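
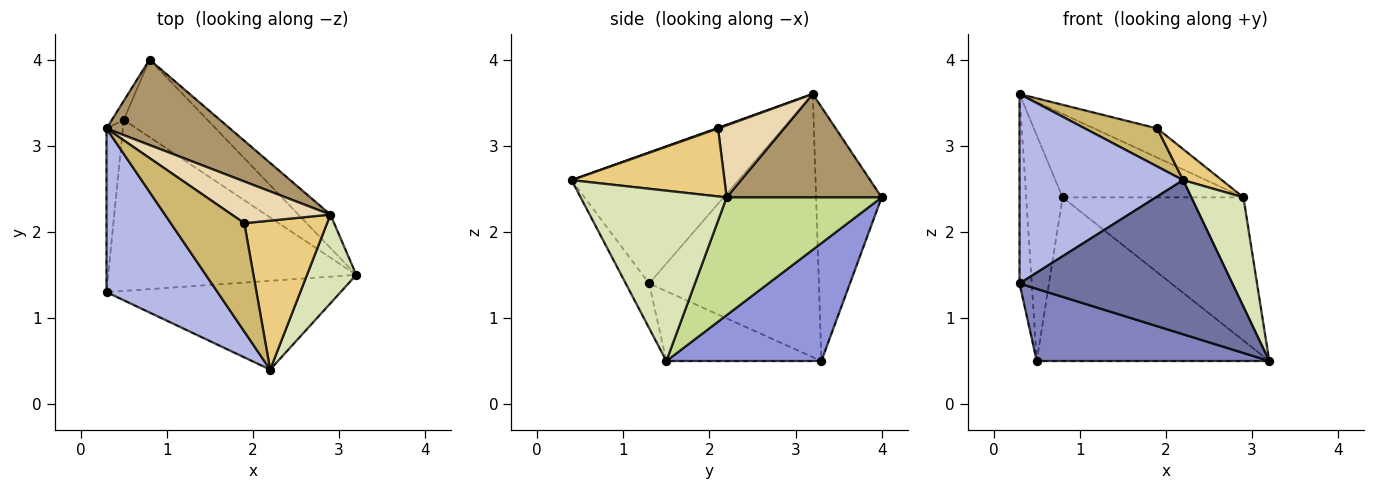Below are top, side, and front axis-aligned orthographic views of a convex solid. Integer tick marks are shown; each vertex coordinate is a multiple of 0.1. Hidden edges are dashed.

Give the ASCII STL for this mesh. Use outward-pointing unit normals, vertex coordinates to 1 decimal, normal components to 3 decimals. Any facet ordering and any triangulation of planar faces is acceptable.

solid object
 facet normal -0.095 -0.863 -0.497
  outer loop
   vertex 2.2 0.4 2.6
   vertex 0.3 1.3 1.4
   vertex 3.2 1.5 0.5
  endloop
 endfacet
 facet normal -0.251 -0.376 -0.892
  outer loop
   vertex 0.5 3.3 0.5
   vertex 3.2 1.5 0.5
   vertex 0.3 1.3 1.4
  endloop
 endfacet
 facet normal 0.516 0.774 -0.367
  outer loop
   vertex 0.5 3.3 0.5
   vertex 0.8 4.0 2.4
   vertex 3.2 1.5 0.5
  endloop
 endfacet
 facet normal -0.611 -0.599 0.518
  outer loop
   vertex 0.3 3.2 3.6
   vertex 0.3 1.3 1.4
   vertex 2.2 0.4 2.6
  endloop
 endfacet
 facet normal -0.996 0.072 -0.062
  outer loop
   vertex 0.3 3.2 3.6
   vertex 0.5 3.3 0.5
   vertex 0.3 1.3 1.4
  endloop
 endfacet
 facet normal -0.874 0.485 -0.041
  outer loop
   vertex 0.3 3.2 3.6
   vertex 0.8 4.0 2.4
   vertex 0.5 3.3 0.5
  endloop
 endfacet
 facet normal 0.641 0.748 -0.174
  outer loop
   vertex 2.9 2.2 2.4
   vertex 3.2 1.5 0.5
   vertex 0.8 4.0 2.4
  endloop
 endfacet
 facet normal 0.909 -0.324 0.263
  outer loop
   vertex 2.9 2.2 2.4
   vertex 2.2 0.4 2.6
   vertex 3.2 1.5 0.5
  endloop
 endfacet
 facet normal 0.514 0.599 0.614
  outer loop
   vertex 2.9 2.2 2.4
   vertex 0.8 4.0 2.4
   vertex 0.3 3.2 3.6
  endloop
 endfacet
 facet normal 0.008 -0.332 0.943
  outer loop
   vertex 1.9 2.1 3.2
   vertex 0.3 3.2 3.6
   vertex 2.2 0.4 2.6
  endloop
 endfacet
 facet normal 0.626 -0.159 0.763
  outer loop
   vertex 1.9 2.1 3.2
   vertex 2.2 0.4 2.6
   vertex 2.9 2.2 2.4
  endloop
 endfacet
 facet normal 0.514 0.491 0.703
  outer loop
   vertex 1.9 2.1 3.2
   vertex 2.9 2.2 2.4
   vertex 0.3 3.2 3.6
  endloop
 endfacet
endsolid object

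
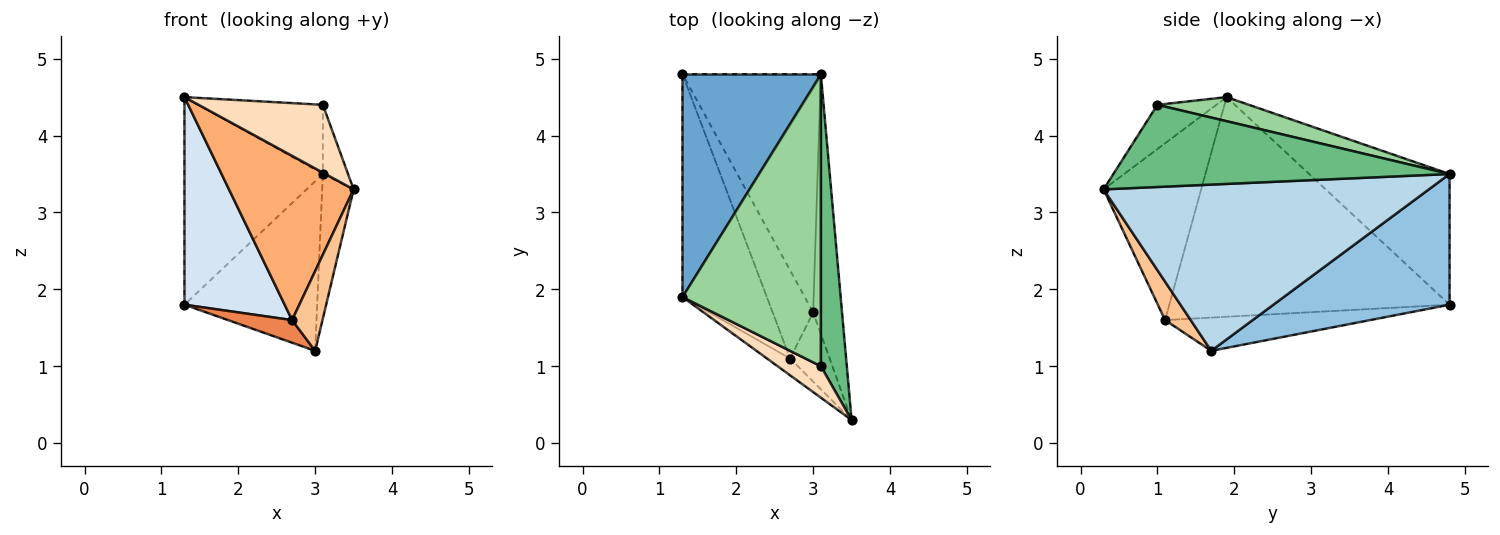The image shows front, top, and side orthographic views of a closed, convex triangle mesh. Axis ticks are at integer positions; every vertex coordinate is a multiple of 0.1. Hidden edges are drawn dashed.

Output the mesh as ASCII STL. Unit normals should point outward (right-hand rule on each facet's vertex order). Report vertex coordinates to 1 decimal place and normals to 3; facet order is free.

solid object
 facet normal -0.569 0.561 0.602
  outer loop
   vertex 3.1 4.8 3.5
   vertex 1.3 4.8 1.8
   vertex 1.3 1.9 4.5
  endloop
 endfacet
 facet normal 0.610 0.459 -0.646
  outer loop
   vertex 3.1 4.8 3.5
   vertex 3.0 1.7 1.2
   vertex 1.3 4.8 1.8
  endloop
 endfacet
 facet normal 0.981 0.095 -0.170
  outer loop
   vertex 3.1 4.8 3.5
   vertex 3.5 0.3 3.3
   vertex 3.0 1.7 1.2
  endloop
 endfacet
 facet normal -0.885 -0.317 -0.340
  outer loop
   vertex 2.7 1.1 1.6
   vertex 1.3 1.9 4.5
   vertex 1.3 4.8 1.8
  endloop
 endfacet
 facet normal -0.622 -0.194 -0.758
  outer loop
   vertex 2.7 1.1 1.6
   vertex 1.3 4.8 1.8
   vertex 3.0 1.7 1.2
  endloop
 endfacet
 facet normal -0.615 -0.785 -0.080
  outer loop
   vertex 2.7 1.1 1.6
   vertex 3.5 0.3 3.3
   vertex 1.3 1.9 4.5
  endloop
 endfacet
 facet normal 0.537 -0.637 -0.553
  outer loop
   vertex 2.7 1.1 1.6
   vertex 3.0 1.7 1.2
   vertex 3.5 0.3 3.3
  endloop
 endfacet
 facet normal -0.395 -0.833 0.387
  outer loop
   vertex 3.1 1.0 4.4
   vertex 1.3 1.9 4.5
   vertex 3.5 0.3 3.3
  endloop
 endfacet
 facet normal 0.951 0.071 0.301
  outer loop
   vertex 3.1 1.0 4.4
   vertex 3.5 0.3 3.3
   vertex 3.1 4.8 3.5
  endloop
 endfacet
 facet normal 0.167 0.227 0.959
  outer loop
   vertex 3.1 1.0 4.4
   vertex 3.1 4.8 3.5
   vertex 1.3 1.9 4.5
  endloop
 endfacet
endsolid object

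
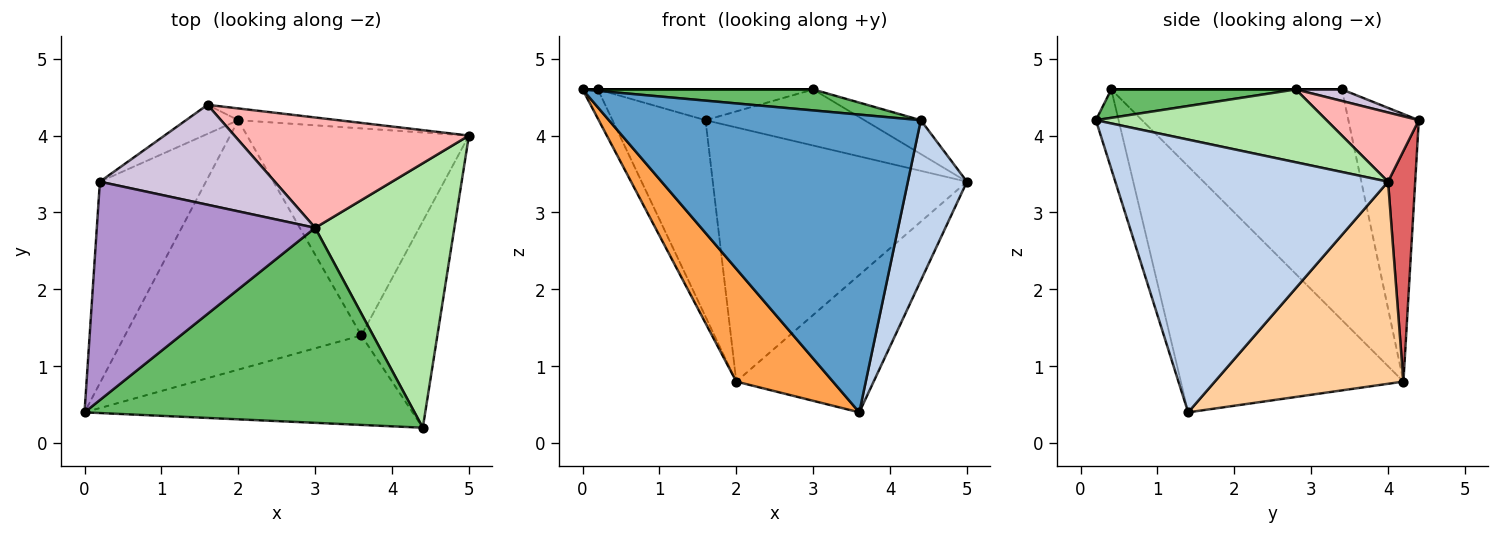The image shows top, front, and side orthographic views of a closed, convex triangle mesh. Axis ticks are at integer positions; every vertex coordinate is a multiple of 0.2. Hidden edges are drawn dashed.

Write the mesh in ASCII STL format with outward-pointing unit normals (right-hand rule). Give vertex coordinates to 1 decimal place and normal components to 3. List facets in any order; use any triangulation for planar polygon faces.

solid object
 facet normal -0.070 -0.955 -0.287
  outer loop
   vertex 3.6 1.4 0.4
   vertex 4.4 0.2 4.2
   vertex 0.0 0.4 4.6
  endloop
 endfacet
 facet normal 0.943 -0.204 -0.263
  outer loop
   vertex 3.6 1.4 0.4
   vertex 5.0 4.0 3.4
   vertex 4.4 0.2 4.2
  endloop
 endfacet
 facet normal -0.688 -0.299 -0.661
  outer loop
   vertex 2.0 4.2 0.8
   vertex 3.6 1.4 0.4
   vertex 0.0 0.4 4.6
  endloop
 endfacet
 facet normal 0.605 0.440 -0.664
  outer loop
   vertex 2.0 4.2 0.8
   vertex 5.0 4.0 3.4
   vertex 3.6 1.4 0.4
  endloop
 endfacet
 facet normal 0.085 -0.107 0.991
  outer loop
   vertex 3.0 2.8 4.6
   vertex 0.0 0.4 4.6
   vertex 4.4 0.2 4.2
  endloop
 endfacet
 facet normal 0.461 0.113 0.880
  outer loop
   vertex 3.0 2.8 4.6
   vertex 4.4 0.2 4.2
   vertex 5.0 4.0 3.4
  endloop
 endfacet
 facet normal 0.106 0.993 -0.046
  outer loop
   vertex 1.6 4.4 4.2
   vertex 5.0 4.0 3.4
   vertex 2.0 4.2 0.8
  endloop
 endfacet
 facet normal 0.254 0.438 0.862
  outer loop
   vertex 1.6 4.4 4.2
   vertex 3.0 2.8 4.6
   vertex 5.0 4.0 3.4
  endloop
 endfacet
 facet normal 0.000 0.000 1.000
  outer loop
   vertex 0.2 3.4 4.6
   vertex 0.0 0.4 4.6
   vertex 3.0 2.8 4.6
  endloop
 endfacet
 facet normal 0.063 0.294 0.954
  outer loop
   vertex 0.2 3.4 4.6
   vertex 3.0 2.8 4.6
   vertex 1.6 4.4 4.2
  endloop
 endfacet
 facet normal -0.907 0.060 -0.417
  outer loop
   vertex 0.2 3.4 4.6
   vertex 2.0 4.2 0.8
   vertex 0.0 0.4 4.6
  endloop
 endfacet
 facet normal -0.599 0.792 -0.117
  outer loop
   vertex 0.2 3.4 4.6
   vertex 1.6 4.4 4.2
   vertex 2.0 4.2 0.8
  endloop
 endfacet
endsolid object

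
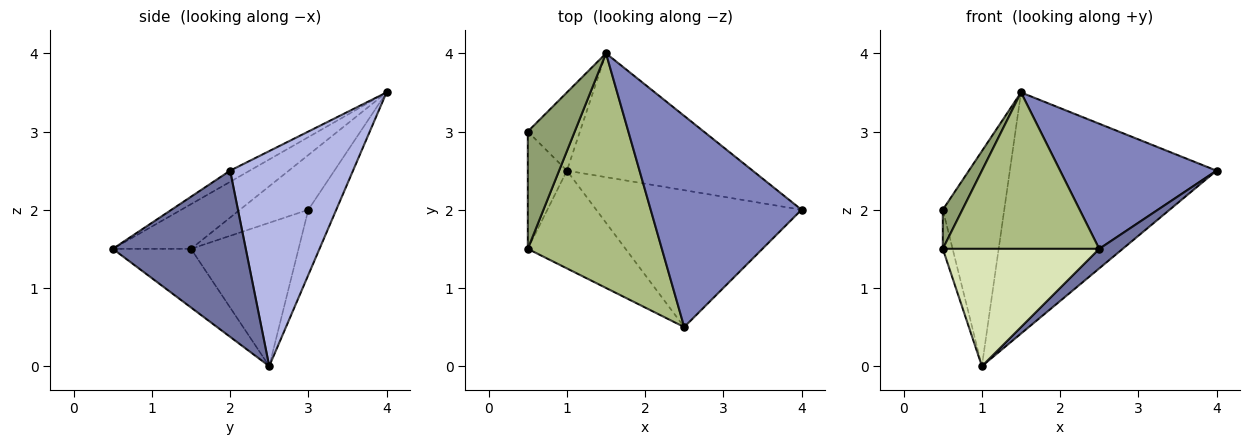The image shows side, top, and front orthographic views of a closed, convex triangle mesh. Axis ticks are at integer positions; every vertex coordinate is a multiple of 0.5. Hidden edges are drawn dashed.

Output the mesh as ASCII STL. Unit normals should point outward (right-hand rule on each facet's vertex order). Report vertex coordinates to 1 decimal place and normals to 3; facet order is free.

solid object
 facet normal 0.625 -0.110 -0.772
  outer loop
   vertex 1.0 2.5 0.0
   vertex 4.0 2.0 2.5
   vertex 2.5 0.5 1.5
  endloop
 endfacet
 facet normal -0.064 -0.509 0.859
  outer loop
   vertex 1.5 4.0 3.5
   vertex 2.5 0.5 1.5
   vertex 4.0 2.0 2.5
  endloop
 endfacet
 facet normal -0.393 0.864 -0.314
  outer loop
   vertex 1.5 4.0 3.5
   vertex 1.0 2.5 0.0
   vertex 0.5 3.0 2.0
  endloop
 endfacet
 facet normal 0.468 0.786 -0.404
  outer loop
   vertex 1.5 4.0 3.5
   vertex 4.0 2.0 2.5
   vertex 1.0 2.5 0.0
  endloop
 endfacet
 facet normal -0.742 -0.212 0.636
  outer loop
   vertex 0.5 1.5 1.5
   vertex 1.5 4.0 3.5
   vertex 0.5 3.0 2.0
  endloop
 endfacet
 facet normal -0.267 -0.535 0.802
  outer loop
   vertex 0.5 1.5 1.5
   vertex 2.5 0.5 1.5
   vertex 1.5 4.0 3.5
  endloop
 endfacet
 facet normal -0.961 0.087 -0.262
  outer loop
   vertex 0.5 1.5 1.5
   vertex 0.5 3.0 2.0
   vertex 1.0 2.5 0.0
  endloop
 endfacet
 facet normal -0.359 -0.717 -0.598
  outer loop
   vertex 0.5 1.5 1.5
   vertex 1.0 2.5 0.0
   vertex 2.5 0.5 1.5
  endloop
 endfacet
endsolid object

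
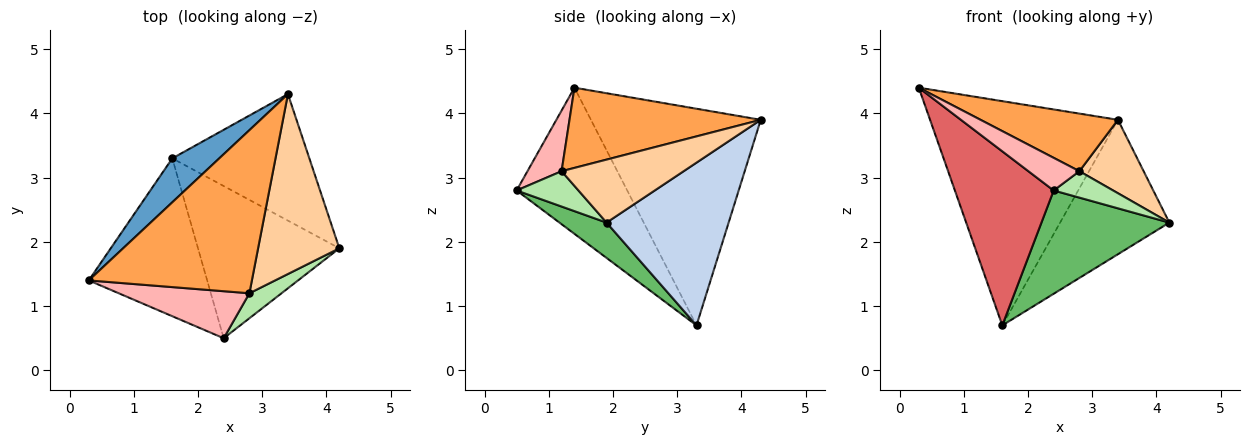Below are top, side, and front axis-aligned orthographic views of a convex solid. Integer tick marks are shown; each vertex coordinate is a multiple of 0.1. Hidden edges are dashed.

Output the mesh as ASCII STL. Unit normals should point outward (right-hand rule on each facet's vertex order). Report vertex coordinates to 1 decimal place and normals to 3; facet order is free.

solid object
 facet normal -0.664 0.734 0.144
  outer loop
   vertex 1.6 3.3 0.7
   vertex 0.3 1.4 4.4
   vertex 3.4 4.3 3.9
  endloop
 endfacet
 facet normal 0.631 0.565 -0.532
  outer loop
   vertex 1.6 3.3 0.7
   vertex 3.4 4.3 3.9
   vertex 4.2 1.9 2.3
  endloop
 endfacet
 facet normal 0.421 -0.302 0.855
  outer loop
   vertex 2.8 1.2 3.1
   vertex 3.4 4.3 3.9
   vertex 0.3 1.4 4.4
  endloop
 endfacet
 facet normal 0.583 -0.307 0.752
  outer loop
   vertex 2.8 1.2 3.1
   vertex 4.2 1.9 2.3
   vertex 3.4 4.3 3.9
  endloop
 endfacet
 facet normal 0.203 -0.550 -0.810
  outer loop
   vertex 2.4 0.5 2.8
   vertex 1.6 3.3 0.7
   vertex 4.2 1.9 2.3
  endloop
 endfacet
 facet normal 0.603 -0.580 0.548
  outer loop
   vertex 2.4 0.5 2.8
   vertex 4.2 1.9 2.3
   vertex 2.8 1.2 3.1
  endloop
 endfacet
 facet normal -0.638 -0.570 -0.517
  outer loop
   vertex 2.4 0.5 2.8
   vertex 0.3 1.4 4.4
   vertex 1.6 3.3 0.7
  endloop
 endfacet
 facet normal 0.357 -0.533 0.768
  outer loop
   vertex 2.4 0.5 2.8
   vertex 2.8 1.2 3.1
   vertex 0.3 1.4 4.4
  endloop
 endfacet
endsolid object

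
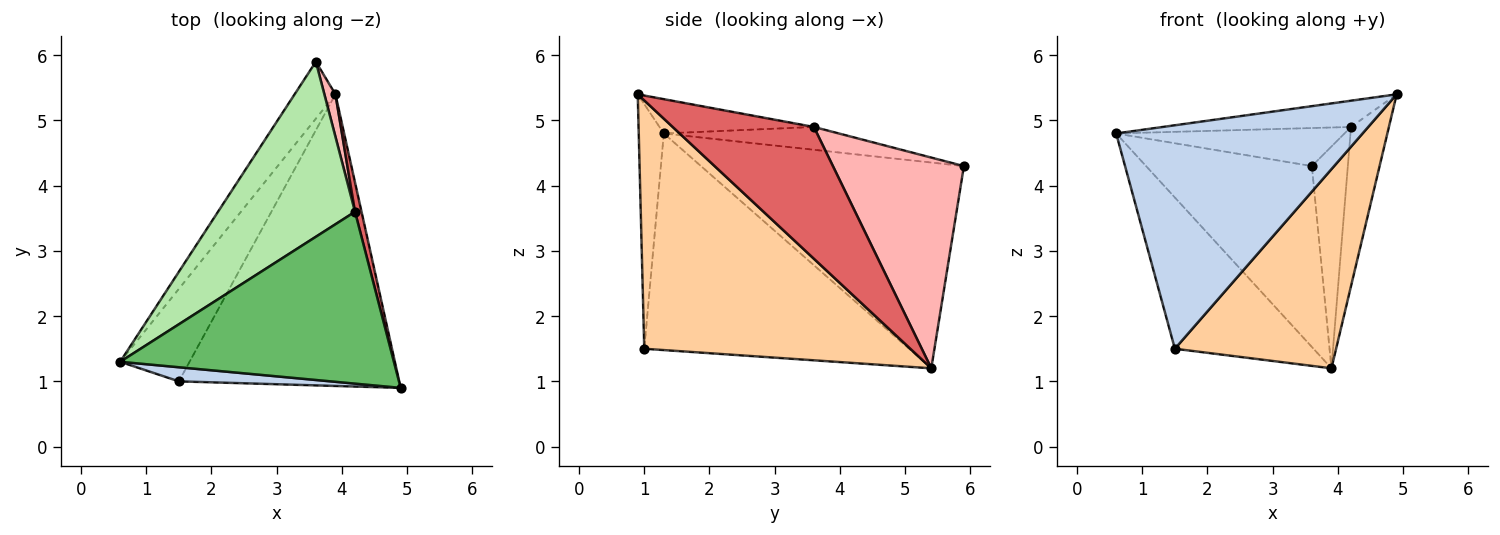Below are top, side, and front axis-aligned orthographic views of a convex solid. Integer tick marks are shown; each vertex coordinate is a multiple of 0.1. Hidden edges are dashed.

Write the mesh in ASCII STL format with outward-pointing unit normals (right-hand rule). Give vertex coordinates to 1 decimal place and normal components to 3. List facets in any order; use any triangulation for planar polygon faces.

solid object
 facet normal -0.834 0.526 -0.166
  outer loop
   vertex 3.9 5.4 1.2
   vertex 0.6 1.3 4.8
   vertex 3.6 5.9 4.3
  endloop
 endfacet
 facet normal -0.101 -0.993 0.063
  outer loop
   vertex 1.5 1.0 1.5
   vertex 4.9 0.9 5.4
   vertex 0.6 1.3 4.8
  endloop
 endfacet
 facet normal -0.852 0.446 -0.273
  outer loop
   vertex 1.5 1.0 1.5
   vertex 0.6 1.3 4.8
   vertex 3.9 5.4 1.2
  endloop
 endfacet
 facet normal 0.681 -0.413 -0.605
  outer loop
   vertex 1.5 1.0 1.5
   vertex 3.9 5.4 1.2
   vertex 4.9 0.9 5.4
  endloop
 endfacet
 facet normal -0.123 0.150 0.981
  outer loop
   vertex 4.2 3.6 4.9
   vertex 0.6 1.3 4.8
   vertex 4.9 0.9 5.4
  endloop
 endfacet
 facet normal -0.161 0.210 0.964
  outer loop
   vertex 4.2 3.6 4.9
   vertex 3.6 5.9 4.3
   vertex 0.6 1.3 4.8
  endloop
 endfacet
 facet normal 0.965 0.259 0.048
  outer loop
   vertex 4.2 3.6 4.9
   vertex 4.9 0.9 5.4
   vertex 3.9 5.4 1.2
  endloop
 endfacet
 facet normal 0.963 0.264 0.051
  outer loop
   vertex 4.2 3.6 4.9
   vertex 3.9 5.4 1.2
   vertex 3.6 5.9 4.3
  endloop
 endfacet
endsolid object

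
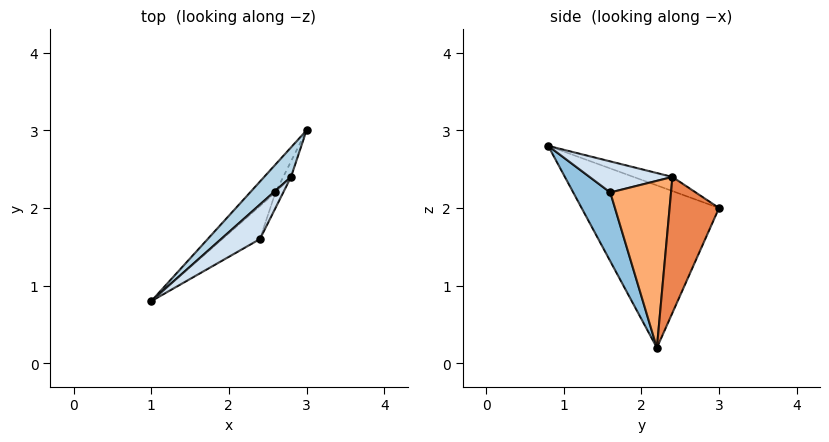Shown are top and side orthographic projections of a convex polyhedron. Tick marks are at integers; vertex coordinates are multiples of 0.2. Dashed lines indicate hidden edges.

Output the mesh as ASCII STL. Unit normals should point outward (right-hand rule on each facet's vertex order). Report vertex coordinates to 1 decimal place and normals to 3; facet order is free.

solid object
 facet normal -0.756 0.644 -0.118
  outer loop
   vertex 2.6 2.2 0.2
   vertex 1.0 0.8 2.8
   vertex 3.0 3.0 2.0
  endloop
 endfacet
 facet normal 0.409 -0.884 -0.224
  outer loop
   vertex 2.4 1.6 2.2
   vertex 1.0 0.8 2.8
   vertex 2.6 2.2 0.2
  endloop
 endfacet
 facet normal -0.373 0.598 0.710
  outer loop
   vertex 2.8 2.4 2.4
   vertex 3.0 3.0 2.0
   vertex 1.0 0.8 2.8
  endloop
 endfacet
 facet normal 0.557 -0.453 0.696
  outer loop
   vertex 2.8 2.4 2.4
   vertex 1.0 0.8 2.8
   vertex 2.4 1.6 2.2
  endloop
 endfacet
 facet normal 0.936 -0.348 -0.053
  outer loop
   vertex 2.8 2.4 2.4
   vertex 2.6 2.2 0.2
   vertex 3.0 3.0 2.0
  endloop
 endfacet
 facet normal 0.898 -0.438 -0.042
  outer loop
   vertex 2.8 2.4 2.4
   vertex 2.4 1.6 2.2
   vertex 2.6 2.2 0.2
  endloop
 endfacet
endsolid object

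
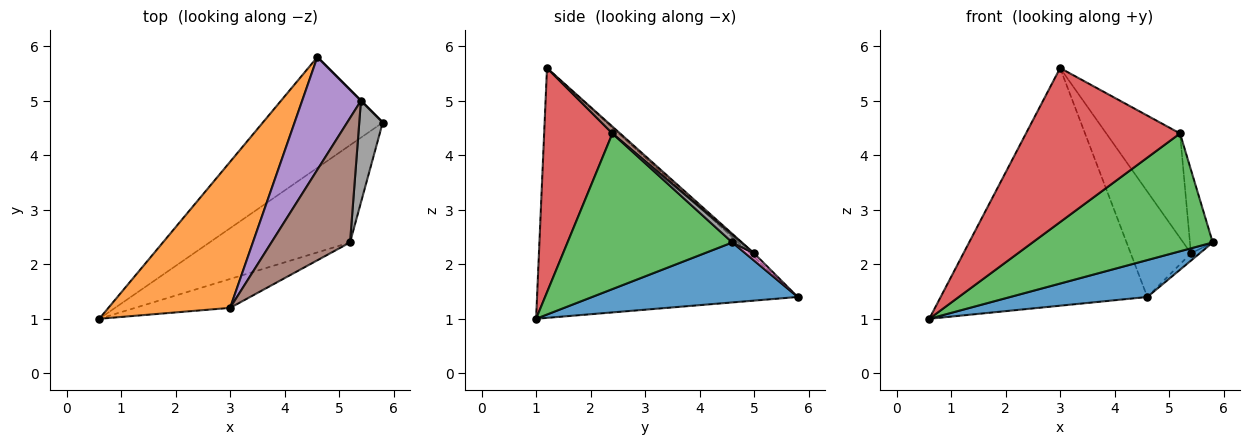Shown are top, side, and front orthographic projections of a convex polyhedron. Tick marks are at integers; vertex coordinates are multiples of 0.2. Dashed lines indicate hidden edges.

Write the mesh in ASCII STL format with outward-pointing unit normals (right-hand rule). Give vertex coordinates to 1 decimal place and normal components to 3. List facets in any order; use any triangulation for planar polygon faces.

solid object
 facet normal 0.429 -0.286 -0.857
  outer loop
   vertex 4.6 5.8 1.4
   vertex 5.8 4.6 2.4
   vertex 0.6 1.0 1.0
  endloop
 endfacet
 facet normal -0.732 0.580 0.357
  outer loop
   vertex 3.0 1.2 5.6
   vertex 4.6 5.8 1.4
   vertex 0.6 1.0 1.0
  endloop
 endfacet
 facet normal 0.576 -0.630 -0.520
  outer loop
   vertex 5.2 2.4 4.4
   vertex 0.6 1.0 1.0
   vertex 5.8 4.6 2.4
  endloop
 endfacet
 facet normal 0.399 -0.901 -0.169
  outer loop
   vertex 5.2 2.4 4.4
   vertex 3.0 1.2 5.6
   vertex 0.6 1.0 1.0
  endloop
 endfacet
 facet normal -0.047 0.682 0.729
  outer loop
   vertex 5.4 5.0 2.2
   vertex 4.6 5.8 1.4
   vertex 3.0 1.2 5.6
  endloop
 endfacet
 facet normal 0.067 0.641 0.764
  outer loop
   vertex 5.4 5.0 2.2
   vertex 3.0 1.2 5.6
   vertex 5.2 2.4 4.4
  endloop
 endfacet
 facet normal 0.707 0.707 0.000
  outer loop
   vertex 5.4 5.0 2.2
   vertex 5.8 4.6 2.4
   vertex 4.6 5.8 1.4
  endloop
 endfacet
 facet normal 0.241 0.616 0.750
  outer loop
   vertex 5.4 5.0 2.2
   vertex 5.2 2.4 4.4
   vertex 5.8 4.6 2.4
  endloop
 endfacet
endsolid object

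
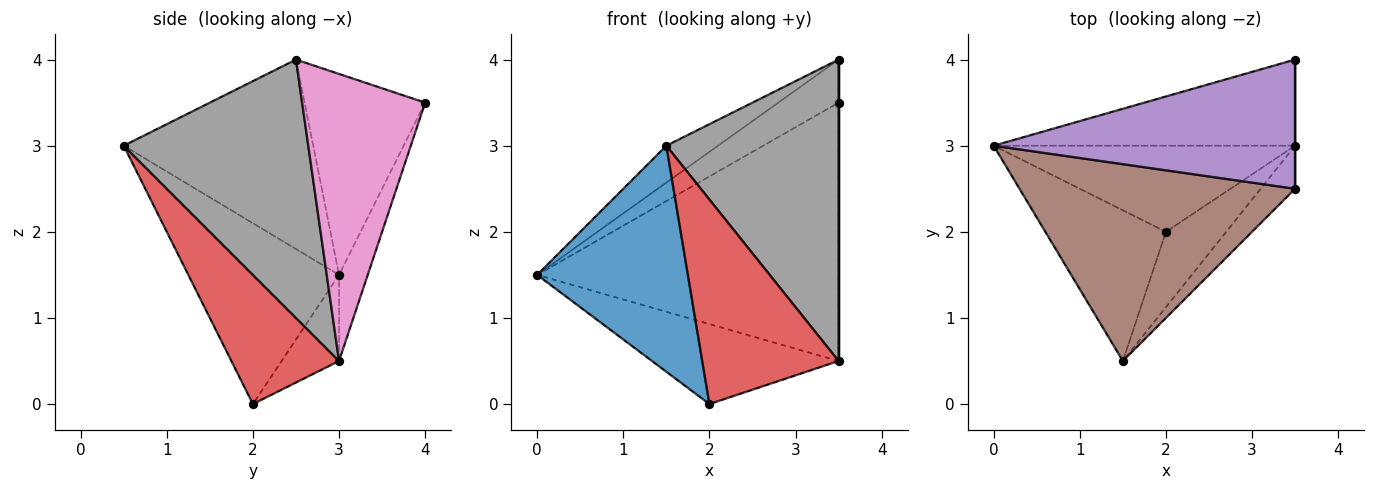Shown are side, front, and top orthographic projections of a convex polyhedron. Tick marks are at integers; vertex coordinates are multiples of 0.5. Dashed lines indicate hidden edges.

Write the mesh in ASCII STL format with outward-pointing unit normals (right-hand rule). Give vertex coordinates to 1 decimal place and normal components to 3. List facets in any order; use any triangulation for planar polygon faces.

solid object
 facet normal -0.640 -0.640 -0.426
  outer loop
   vertex 2.0 2.0 0.0
   vertex 1.5 0.5 3.0
   vertex 0.0 3.0 1.5
  endloop
 endfacet
 facet normal -0.090 0.945 -0.315
  outer loop
   vertex 3.5 3.0 0.5
   vertex 0.0 3.0 1.5
   vertex 3.5 4.0 3.5
  endloop
 endfacet
 facet normal -0.205 0.666 -0.717
  outer loop
   vertex 3.5 3.0 0.5
   vertex 2.0 2.0 0.0
   vertex 0.0 3.0 1.5
  endloop
 endfacet
 facet normal 0.595 -0.754 -0.278
  outer loop
   vertex 3.5 3.0 0.5
   vertex 1.5 0.5 3.0
   vertex 2.0 2.0 0.0
  endloop
 endfacet
 facet normal -0.535 0.267 0.802
  outer loop
   vertex 3.5 2.5 4.0
   vertex 3.5 4.0 3.5
   vertex 0.0 3.0 1.5
  endloop
 endfacet
 facet normal -0.560 0.153 0.814
  outer loop
   vertex 3.5 2.5 4.0
   vertex 0.0 3.0 1.5
   vertex 1.5 0.5 3.0
  endloop
 endfacet
 facet normal 1.000 0.000 0.000
  outer loop
   vertex 3.5 2.5 4.0
   vertex 3.5 3.0 0.5
   vertex 3.5 4.0 3.5
  endloop
 endfacet
 facet normal 0.728 -0.679 -0.097
  outer loop
   vertex 3.5 2.5 4.0
   vertex 1.5 0.5 3.0
   vertex 3.5 3.0 0.5
  endloop
 endfacet
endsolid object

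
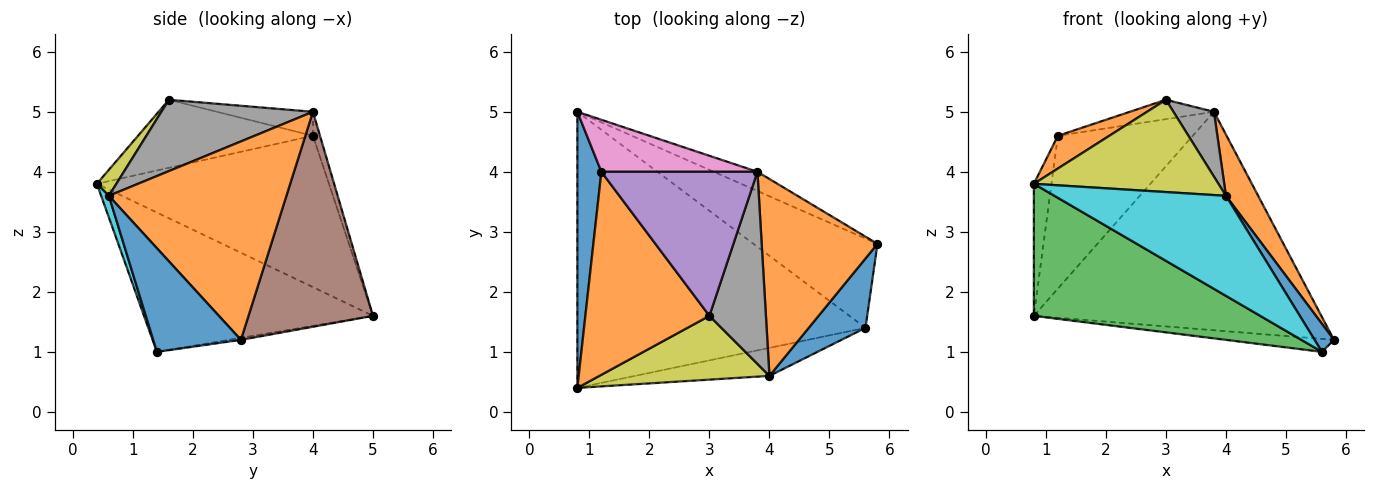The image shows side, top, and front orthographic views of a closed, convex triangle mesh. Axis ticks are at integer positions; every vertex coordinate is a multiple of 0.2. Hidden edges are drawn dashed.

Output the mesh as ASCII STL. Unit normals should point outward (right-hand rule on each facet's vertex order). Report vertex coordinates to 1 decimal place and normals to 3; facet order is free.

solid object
 facet normal -0.985 0.075 0.156
  outer loop
   vertex 1.2 4.0 4.6
   vertex 0.8 5.0 1.6
   vertex 0.8 0.4 3.8
  endloop
 endfacet
 facet normal -0.476 -0.140 0.868
  outer loop
   vertex 1.2 4.0 4.6
   vertex 0.8 0.4 3.8
   vertex 3.0 1.6 5.2
  endloop
 endfacet
 facet normal -0.400 -0.395 -0.827
  outer loop
   vertex 5.6 1.4 1.0
   vertex 0.8 0.4 3.8
   vertex 0.8 5.0 1.6
  endloop
 endfacet
 facet normal -0.016 0.144 -0.990
  outer loop
   vertex 5.6 1.4 1.0
   vertex 0.8 5.0 1.6
   vertex 5.8 2.8 1.2
  endloop
 endfacet
 facet normal -0.151 0.132 0.980
  outer loop
   vertex 3.8 4.0 5.0
   vertex 1.2 4.0 4.6
   vertex 3.0 1.6 5.2
  endloop
 endfacet
 facet normal 0.396 0.915 -0.080
  outer loop
   vertex 3.8 4.0 5.0
   vertex 5.8 2.8 1.2
   vertex 0.8 5.0 1.6
  endloop
 endfacet
 facet normal -0.050 0.946 0.322
  outer loop
   vertex 3.8 4.0 5.0
   vertex 0.8 5.0 1.6
   vertex 1.2 4.0 4.6
  endloop
 endfacet
 facet normal 0.767 -0.205 0.608
  outer loop
   vertex 4.0 0.6 3.6
   vertex 3.8 4.0 5.0
   vertex 3.0 1.6 5.2
  endloop
 endfacet
 facet normal 0.087 -0.820 0.566
  outer loop
   vertex 4.0 0.6 3.6
   vertex 3.0 1.6 5.2
   vertex 0.8 0.4 3.8
  endloop
 endfacet
 facet normal 0.043 -0.962 -0.269
  outer loop
   vertex 4.0 0.6 3.6
   vertex 0.8 0.4 3.8
   vertex 5.6 1.4 1.0
  endloop
 endfacet
 facet normal 0.861 -0.190 0.471
  outer loop
   vertex 4.0 0.6 3.6
   vertex 5.6 1.4 1.0
   vertex 5.8 2.8 1.2
  endloop
 endfacet
 facet normal 0.853 -0.155 0.498
  outer loop
   vertex 4.0 0.6 3.6
   vertex 5.8 2.8 1.2
   vertex 3.8 4.0 5.0
  endloop
 endfacet
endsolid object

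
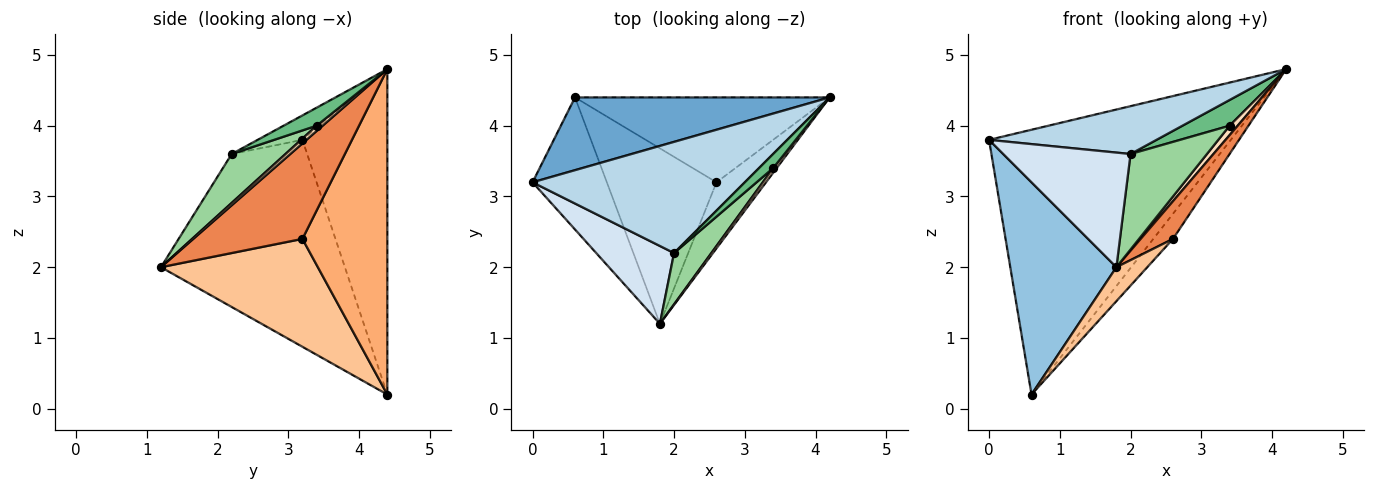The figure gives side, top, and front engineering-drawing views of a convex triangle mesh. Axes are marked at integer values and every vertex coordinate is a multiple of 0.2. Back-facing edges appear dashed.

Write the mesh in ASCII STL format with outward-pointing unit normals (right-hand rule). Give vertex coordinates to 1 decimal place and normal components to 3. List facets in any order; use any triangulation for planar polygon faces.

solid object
 facet normal -0.321 0.913 0.251
  outer loop
   vertex 0.6 4.4 0.2
   vertex 0.0 3.2 3.8
   vertex 4.2 4.4 4.8
  endloop
 endfacet
 facet normal -0.827 -0.477 -0.297
  outer loop
   vertex 0.6 4.4 0.2
   vertex 1.8 1.2 2.0
   vertex 0.0 3.2 3.8
  endloop
 endfacet
 facet normal -0.105 -0.393 0.913
  outer loop
   vertex 2.0 2.2 3.6
   vertex 4.2 4.4 4.8
   vertex 0.0 3.2 3.8
  endloop
 endfacet
 facet normal -0.337 -0.779 0.529
  outer loop
   vertex 2.0 2.2 3.6
   vertex 0.0 3.2 3.8
   vertex 1.8 1.2 2.0
  endloop
 endfacet
 facet normal 0.859 -0.254 -0.445
  outer loop
   vertex 2.6 3.2 2.4
   vertex 4.2 4.4 4.8
   vertex 1.8 1.2 2.0
  endloop
 endfacet
 facet normal 0.775 0.180 -0.606
  outer loop
   vertex 2.6 3.2 2.4
   vertex 0.6 4.4 0.2
   vertex 4.2 4.4 4.8
  endloop
 endfacet
 facet normal 0.695 -0.137 -0.706
  outer loop
   vertex 2.6 3.2 2.4
   vertex 1.8 1.2 2.0
   vertex 0.6 4.4 0.2
  endloop
 endfacet
 facet normal 0.557 -0.743 0.371
  outer loop
   vertex 3.4 3.4 4.0
   vertex 1.8 1.2 2.0
   vertex 4.2 4.4 4.8
  endloop
 endfacet
 facet normal 0.523 -0.747 0.411
  outer loop
   vertex 3.4 3.4 4.0
   vertex 4.2 4.4 4.8
   vertex 2.0 2.2 3.6
  endloop
 endfacet
 facet normal 0.527 -0.749 0.402
  outer loop
   vertex 3.4 3.4 4.0
   vertex 2.0 2.2 3.6
   vertex 1.8 1.2 2.0
  endloop
 endfacet
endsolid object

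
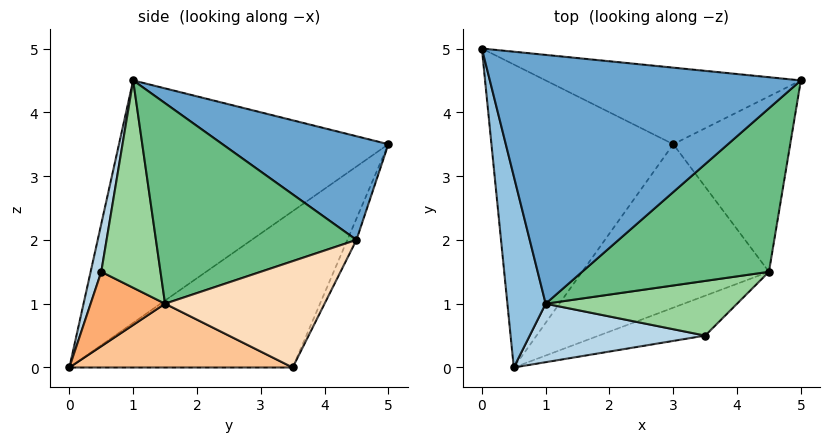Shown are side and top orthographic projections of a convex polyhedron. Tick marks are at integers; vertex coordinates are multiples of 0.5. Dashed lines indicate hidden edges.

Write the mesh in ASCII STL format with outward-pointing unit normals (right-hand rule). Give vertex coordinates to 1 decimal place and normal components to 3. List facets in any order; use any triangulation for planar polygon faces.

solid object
 facet normal 0.302 0.302 0.905
  outer loop
   vertex 1.0 1.0 4.5
   vertex 5.0 4.5 2.0
   vertex 0.0 5.0 3.5
  endloop
 endfacet
 facet normal -0.967 -0.204 0.153
  outer loop
   vertex 1.0 1.0 4.5
   vertex 0.0 5.0 3.5
   vertex 0.5 0.0 0.0
  endloop
 endfacet
 facet normal 0.057 -0.976 0.210
  outer loop
   vertex 3.5 0.5 1.5
   vertex 1.0 1.0 4.5
   vertex 0.5 0.0 0.0
  endloop
 endfacet
 facet normal -0.035 0.907 -0.419
  outer loop
   vertex 3.0 3.5 0.0
   vertex 0.0 5.0 3.5
   vertex 5.0 4.5 2.0
  endloop
 endfacet
 facet normal -0.591 0.422 -0.687
  outer loop
   vertex 3.0 3.5 0.0
   vertex 0.5 0.0 0.0
   vertex 0.0 5.0 3.5
  endloop
 endfacet
 facet normal 0.409 -0.701 -0.584
  outer loop
   vertex 4.5 1.5 1.0
   vertex 3.5 0.5 1.5
   vertex 0.5 0.0 0.0
  endloop
 endfacet
 facet normal 0.315 -0.225 -0.922
  outer loop
   vertex 4.5 1.5 1.0
   vertex 0.5 0.0 0.0
   vertex 3.0 3.5 0.0
  endloop
 endfacet
 facet normal 0.667 0.133 -0.733
  outer loop
   vertex 4.5 1.5 1.0
   vertex 3.0 3.5 0.0
   vertex 5.0 4.5 2.0
  endloop
 endfacet
 facet normal 0.691 -0.330 0.644
  outer loop
   vertex 4.5 1.5 1.0
   vertex 5.0 4.5 2.0
   vertex 1.0 1.0 4.5
  endloop
 endfacet
 facet normal 0.683 -0.368 0.631
  outer loop
   vertex 4.5 1.5 1.0
   vertex 1.0 1.0 4.5
   vertex 3.5 0.5 1.5
  endloop
 endfacet
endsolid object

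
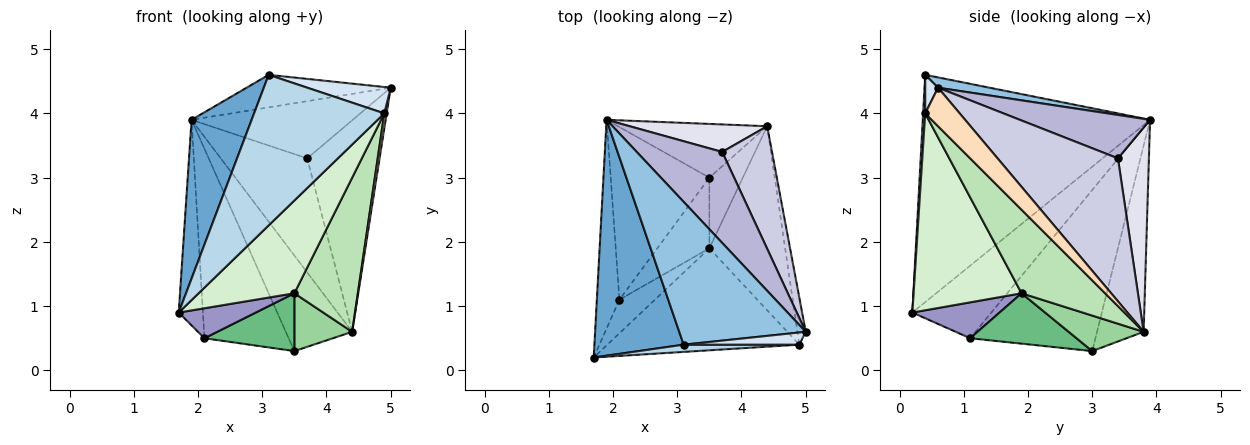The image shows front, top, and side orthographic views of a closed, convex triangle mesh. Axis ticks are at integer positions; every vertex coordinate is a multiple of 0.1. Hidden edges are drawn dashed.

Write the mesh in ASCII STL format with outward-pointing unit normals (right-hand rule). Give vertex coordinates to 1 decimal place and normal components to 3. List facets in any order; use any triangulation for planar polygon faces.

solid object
 facet normal -0.904 -0.239 0.355
  outer loop
   vertex 3.1 0.4 4.6
   vertex 1.9 3.9 3.9
   vertex 1.7 0.2 0.9
  endloop
 endfacet
 facet normal 0.079 0.221 0.972
  outer loop
   vertex 3.1 0.4 4.6
   vertex 5.0 0.6 4.4
   vertex 1.9 3.9 3.9
  endloop
 endfacet
 facet normal 0.016 -0.999 0.048
  outer loop
   vertex 4.9 0.4 4.0
   vertex 3.1 0.4 4.6
   vertex 1.7 0.2 0.9
  endloop
 endfacet
 facet normal 0.138 -0.899 0.415
  outer loop
   vertex 4.9 0.4 4.0
   vertex 5.0 0.6 4.4
   vertex 3.1 0.4 4.6
  endloop
 endfacet
 facet normal -0.917 0.281 -0.285
  outer loop
   vertex 2.1 1.1 0.5
   vertex 1.7 0.2 0.9
   vertex 1.9 3.9 3.9
  endloop
 endfacet
 facet normal -0.740 0.497 -0.453
  outer loop
   vertex 2.1 1.1 0.5
   vertex 1.9 3.9 3.9
   vertex 3.5 3.0 0.3
  endloop
 endfacet
 facet normal -0.522 0.744 -0.418
  outer loop
   vertex 4.4 3.8 0.6
   vertex 3.5 3.0 0.3
   vertex 1.9 3.9 3.9
  endloop
 endfacet
 facet normal 0.975 -0.067 -0.210
  outer loop
   vertex 4.4 3.8 0.6
   vertex 5.0 0.6 4.4
   vertex 4.9 0.4 4.0
  endloop
 endfacet
 facet normal 0.599 -0.507 -0.620
  outer loop
   vertex 3.5 1.9 1.2
   vertex 2.1 1.1 0.5
   vertex 3.5 3.0 0.3
  endloop
 endfacet
 facet normal 0.634 -0.489 -0.598
  outer loop
   vertex 3.5 1.9 1.2
   vertex 3.5 3.0 0.3
   vertex 4.4 3.8 0.6
  endloop
 endfacet
 facet normal 0.645 -0.491 -0.586
  outer loop
   vertex 3.5 1.9 1.2
   vertex 4.4 3.8 0.6
   vertex 4.9 0.4 4.0
  endloop
 endfacet
 facet normal 0.604 -0.536 -0.589
  outer loop
   vertex 3.5 1.9 1.2
   vertex 4.9 0.4 4.0
   vertex 1.7 0.2 0.9
  endloop
 endfacet
 facet normal 0.602 -0.532 -0.595
  outer loop
   vertex 3.5 1.9 1.2
   vertex 1.7 0.2 0.9
   vertex 2.1 1.1 0.5
  endloop
 endfacet
 facet normal 0.395 0.489 0.778
  outer loop
   vertex 3.7 3.4 3.3
   vertex 1.9 3.9 3.9
   vertex 5.0 0.6 4.4
  endloop
 endfacet
 facet normal 0.821 0.494 0.286
  outer loop
   vertex 3.7 3.4 3.3
   vertex 5.0 0.6 4.4
   vertex 4.4 3.8 0.6
  endloop
 endfacet
 facet normal 0.329 0.918 0.221
  outer loop
   vertex 3.7 3.4 3.3
   vertex 4.4 3.8 0.6
   vertex 1.9 3.9 3.9
  endloop
 endfacet
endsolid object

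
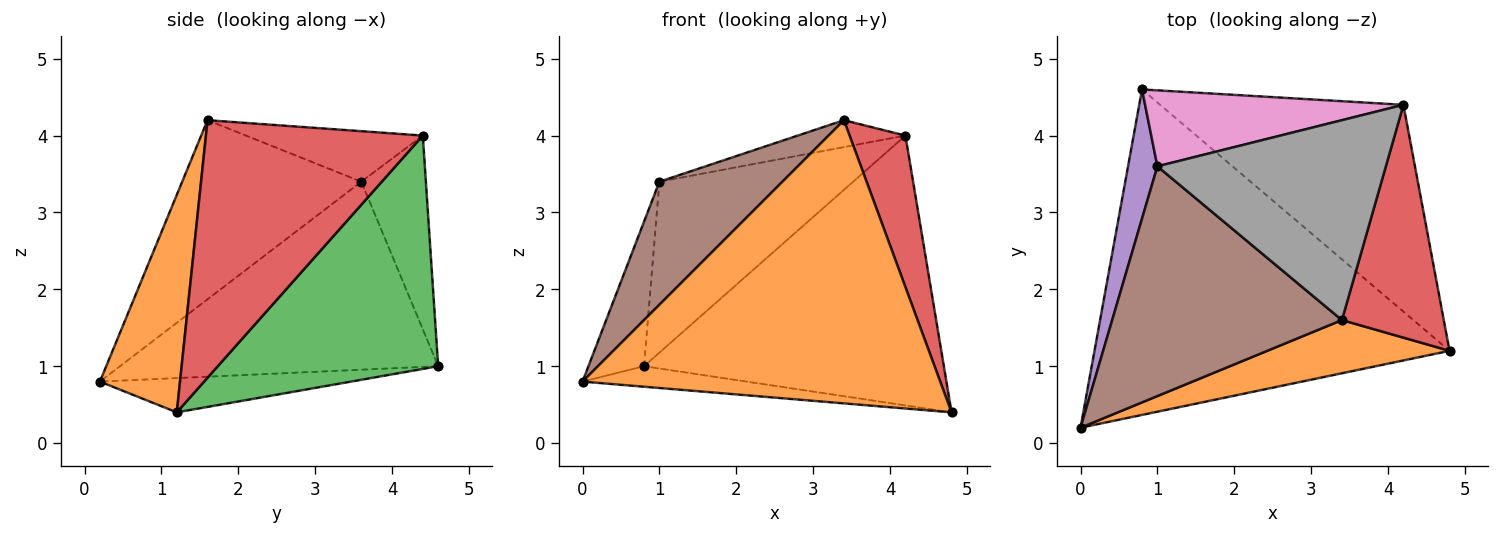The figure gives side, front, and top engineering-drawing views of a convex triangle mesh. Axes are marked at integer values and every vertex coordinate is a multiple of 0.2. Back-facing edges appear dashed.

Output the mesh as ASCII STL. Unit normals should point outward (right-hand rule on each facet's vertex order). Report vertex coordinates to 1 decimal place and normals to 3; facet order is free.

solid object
 facet normal -0.096 0.063 -0.993
  outer loop
   vertex 0.8 4.6 1.0
   vertex 4.8 1.2 0.4
   vertex 0.0 0.2 0.8
  endloop
 endfacet
 facet normal 0.215 -0.960 0.180
  outer loop
   vertex 3.4 1.6 4.2
   vertex 0.0 0.2 0.8
   vertex 4.8 1.2 0.4
  endloop
 endfacet
 facet normal 0.504 0.686 -0.525
  outer loop
   vertex 4.2 4.4 4.0
   vertex 4.8 1.2 0.4
   vertex 0.8 4.6 1.0
  endloop
 endfacet
 facet normal 0.904 -0.233 0.358
  outer loop
   vertex 4.2 4.4 4.0
   vertex 3.4 1.6 4.2
   vertex 4.8 1.2 0.4
  endloop
 endfacet
 facet normal -0.974 0.170 0.152
  outer loop
   vertex 1.0 3.6 3.4
   vertex 0.8 4.6 1.0
   vertex 0.0 0.2 0.8
  endloop
 endfacet
 facet normal -0.566 -0.389 0.727
  outer loop
   vertex 1.0 3.6 3.4
   vertex 0.0 0.2 0.8
   vertex 3.4 1.6 4.2
  endloop
 endfacet
 facet normal -0.291 0.874 0.389
  outer loop
   vertex 1.0 3.6 3.4
   vertex 4.2 4.4 4.0
   vertex 0.8 4.6 1.0
  endloop
 endfacet
 facet normal -0.214 0.130 0.968
  outer loop
   vertex 1.0 3.6 3.4
   vertex 3.4 1.6 4.2
   vertex 4.2 4.4 4.0
  endloop
 endfacet
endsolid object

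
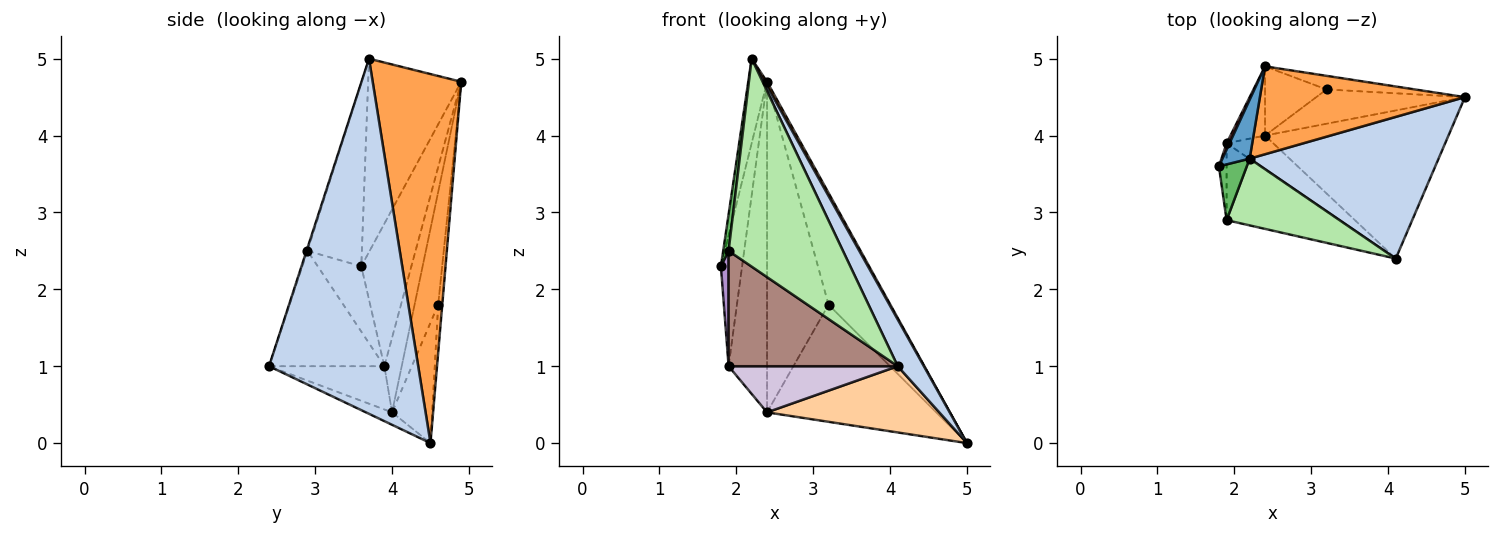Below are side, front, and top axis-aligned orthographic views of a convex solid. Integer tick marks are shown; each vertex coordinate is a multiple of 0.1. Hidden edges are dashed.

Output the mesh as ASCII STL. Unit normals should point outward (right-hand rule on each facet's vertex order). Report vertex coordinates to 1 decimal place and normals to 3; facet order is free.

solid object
 facet normal -0.971 0.196 0.137
  outer loop
   vertex 2.2 3.7 5.0
   vertex 2.4 4.9 4.7
   vertex 1.8 3.6 2.3
  endloop
 endfacet
 facet normal 0.872 -0.153 0.464
  outer loop
   vertex 2.2 3.7 5.0
   vertex 4.1 2.4 1.0
   vertex 5.0 4.5 0.0
  endloop
 endfacet
 facet normal 0.874 -0.024 0.485
  outer loop
   vertex 2.2 3.7 5.0
   vertex 5.0 4.5 0.0
   vertex 2.4 4.9 4.7
  endloop
 endfacet
 facet normal -0.062 -0.407 -0.911
  outer loop
   vertex 2.4 4.0 0.4
   vertex 5.0 4.5 0.0
   vertex 4.1 2.4 1.0
  endloop
 endfacet
 facet normal -0.984 -0.098 0.149
  outer loop
   vertex 1.9 2.9 2.5
   vertex 2.2 3.7 5.0
   vertex 1.8 3.6 2.3
  endloop
 endfacet
 facet normal -0.008 -0.952 0.306
  outer loop
   vertex 1.9 2.9 2.5
   vertex 4.1 2.4 1.0
   vertex 2.2 3.7 5.0
  endloop
 endfacet
 facet normal -0.921 0.390 0.019
  outer loop
   vertex 1.9 3.9 1.0
   vertex 1.8 3.6 2.3
   vertex 2.4 4.9 4.7
  endloop
 endfacet
 facet normal -0.404 0.895 -0.187
  outer loop
   vertex 1.9 3.9 1.0
   vertex 2.4 4.9 4.7
   vertex 2.4 4.0 0.4
  endloop
 endfacet
 facet normal -0.978 -0.173 -0.115
  outer loop
   vertex 1.9 3.9 1.0
   vertex 1.9 2.9 2.5
   vertex 1.8 3.6 2.3
  endloop
 endfacet
 facet normal -0.482 -0.706 -0.519
  outer loop
   vertex 1.9 3.9 1.0
   vertex 2.4 4.0 0.4
   vertex 4.1 2.4 1.0
  endloop
 endfacet
 facet normal -0.493 -0.724 -0.482
  outer loop
   vertex 1.9 3.9 1.0
   vertex 4.1 2.4 1.0
   vertex 1.9 2.9 2.5
  endloop
 endfacet
 facet normal -0.066 0.991 -0.121
  outer loop
   vertex 3.2 4.6 1.8
   vertex 2.4 4.9 4.7
   vertex 5.0 4.5 0.0
  endloop
 endfacet
 facet normal -0.222 0.936 -0.274
  outer loop
   vertex 3.2 4.6 1.8
   vertex 5.0 4.5 0.0
   vertex 2.4 4.0 0.4
  endloop
 endfacet
 facet normal -0.352 0.916 -0.192
  outer loop
   vertex 3.2 4.6 1.8
   vertex 2.4 4.0 0.4
   vertex 2.4 4.9 4.7
  endloop
 endfacet
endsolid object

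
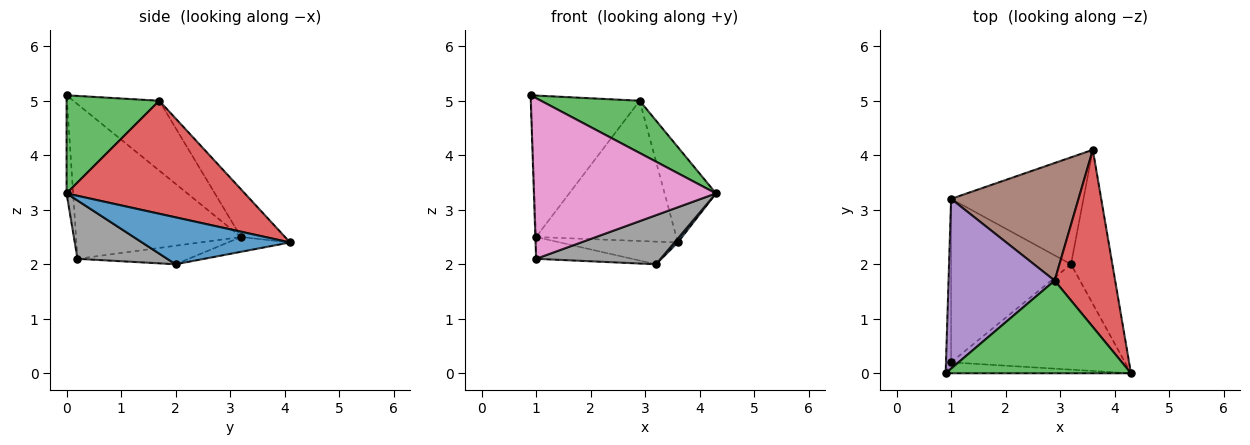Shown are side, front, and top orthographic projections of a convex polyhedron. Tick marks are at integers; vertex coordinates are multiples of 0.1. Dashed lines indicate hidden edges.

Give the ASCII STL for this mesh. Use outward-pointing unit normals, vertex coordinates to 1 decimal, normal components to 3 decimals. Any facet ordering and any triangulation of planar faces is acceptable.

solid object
 facet normal 0.750 -0.017 -0.661
  outer loop
   vertex 3.2 2.0 2.0
   vertex 3.6 4.1 2.4
   vertex 4.3 0.0 3.3
  endloop
 endfacet
 facet normal -0.109 0.206 -0.973
  outer loop
   vertex 1.0 3.2 2.5
   vertex 3.6 4.1 2.4
   vertex 3.2 2.0 2.0
  endloop
 endfacet
 facet normal 0.419 -0.446 0.791
  outer loop
   vertex 2.9 1.7 5.0
   vertex 0.9 0.0 5.1
   vertex 4.3 0.0 3.3
  endloop
 endfacet
 facet normal 0.854 0.246 0.457
  outer loop
   vertex 2.9 1.7 5.0
   vertex 4.3 0.0 3.3
   vertex 3.6 4.1 2.4
  endloop
 endfacet
 facet normal -0.451 0.571 0.686
  outer loop
   vertex 2.9 1.7 5.0
   vertex 1.0 3.2 2.5
   vertex 0.9 0.0 5.1
  endloop
 endfacet
 facet normal -0.234 0.745 0.625
  outer loop
   vertex 2.9 1.7 5.0
   vertex 3.6 4.1 2.4
   vertex 1.0 3.2 2.5
  endloop
 endfacet
 facet normal -0.036 -0.997 -0.068
  outer loop
   vertex 1.0 0.2 2.1
   vertex 4.3 0.0 3.3
   vertex 0.9 0.0 5.1
  endloop
 endfacet
 facet normal 0.291 -0.404 -0.867
  outer loop
   vertex 1.0 0.2 2.1
   vertex 3.2 2.0 2.0
   vertex 4.3 0.0 3.3
  endloop
 endfacet
 facet normal -0.999 0.004 -0.033
  outer loop
   vertex 1.0 0.2 2.1
   vertex 0.9 0.0 5.1
   vertex 1.0 3.2 2.5
  endloop
 endfacet
 facet normal -0.151 0.131 -0.980
  outer loop
   vertex 1.0 0.2 2.1
   vertex 1.0 3.2 2.5
   vertex 3.2 2.0 2.0
  endloop
 endfacet
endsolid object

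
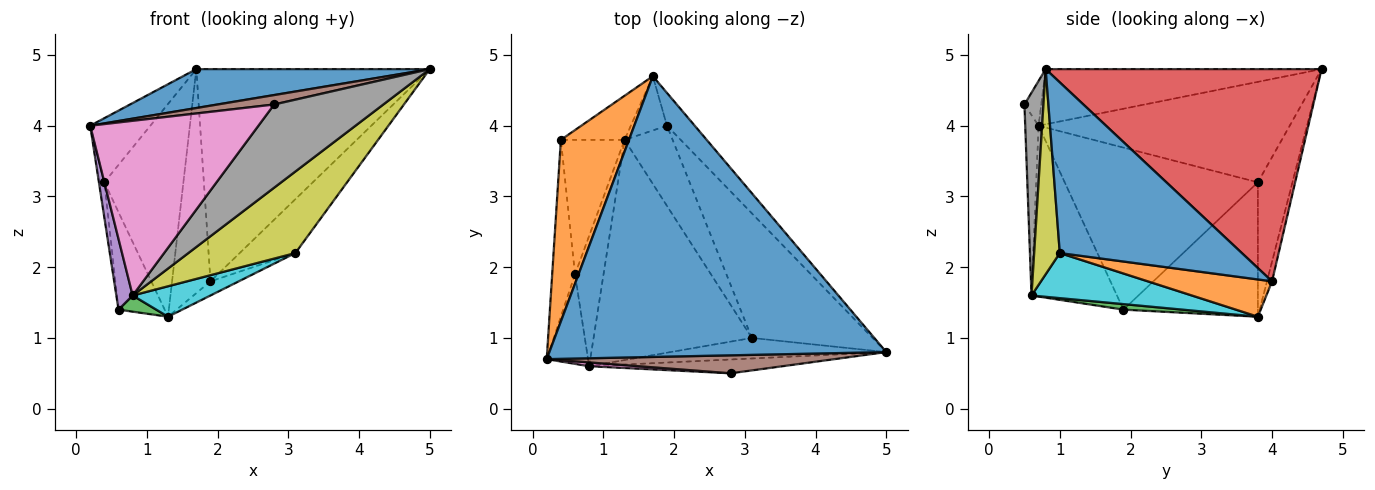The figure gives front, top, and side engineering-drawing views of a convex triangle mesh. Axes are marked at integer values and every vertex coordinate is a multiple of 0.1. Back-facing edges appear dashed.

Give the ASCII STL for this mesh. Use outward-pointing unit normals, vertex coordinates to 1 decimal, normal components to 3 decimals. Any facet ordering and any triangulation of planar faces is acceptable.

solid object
 facet normal -0.160 -0.135 0.978
  outer loop
   vertex 1.7 4.7 4.8
   vertex 0.2 0.7 4.0
   vertex 5.0 0.8 4.8
  endloop
 endfacet
 facet normal -0.812 0.194 0.550
  outer loop
   vertex 0.4 3.8 3.2
   vertex 0.2 0.7 4.0
   vertex 1.7 4.7 4.8
  endloop
 endfacet
 facet normal -0.394 0.900 -0.186
  outer loop
   vertex 0.4 3.8 3.2
   vertex 1.7 4.7 4.8
   vertex 1.3 3.8 1.3
  endloop
 endfacet
 facet normal 0.760 0.643 -0.099
  outer loop
   vertex 1.9 4.0 1.8
   vertex 1.7 4.7 4.8
   vertex 5.0 0.8 4.8
  endloop
 endfacet
 facet normal -0.127 0.964 -0.233
  outer loop
   vertex 1.9 4.0 1.8
   vertex 1.3 3.8 1.3
   vertex 1.7 4.7 4.8
  endloop
 endfacet
 facet normal -0.137 -0.460 0.877
  outer loop
   vertex 2.8 0.5 4.3
   vertex 5.0 0.8 4.8
   vertex 0.2 0.7 4.0
  endloop
 endfacet
 facet normal -0.079 -0.997 0.022
  outer loop
   vertex 2.8 0.5 4.3
   vertex 0.2 0.7 4.0
   vertex 0.8 0.6 1.6
  endloop
 endfacet
 facet normal 0.169 -0.972 -0.161
  outer loop
   vertex 2.8 0.5 4.3
   vertex 0.8 0.6 1.6
   vertex 5.0 0.8 4.8
  endloop
 endfacet
 facet normal 0.226 -0.944 -0.238
  outer loop
   vertex 3.1 1.0 2.2
   vertex 5.0 0.8 4.8
   vertex 0.8 0.6 1.6
  endloop
 endfacet
 facet normal 0.272 -0.132 -0.953
  outer loop
   vertex 3.1 1.0 2.2
   vertex 0.8 0.6 1.6
   vertex 1.3 3.8 1.3
  endloop
 endfacet
 facet normal 0.792 0.242 -0.560
  outer loop
   vertex 3.1 1.0 2.2
   vertex 1.9 4.0 1.8
   vertex 5.0 0.8 4.8
  endloop
 endfacet
 facet normal 0.606 0.138 -0.783
  outer loop
   vertex 3.1 1.0 2.2
   vertex 1.3 3.8 1.3
   vertex 1.9 4.0 1.8
  endloop
 endfacet
 facet normal 0.189 -0.121 -0.975
  outer loop
   vertex 0.6 1.9 1.4
   vertex 1.3 3.8 1.3
   vertex 0.8 0.6 1.6
  endloop
 endfacet
 facet normal -0.863 0.296 -0.409
  outer loop
   vertex 0.6 1.9 1.4
   vertex 0.4 3.8 3.2
   vertex 1.3 3.8 1.3
  endloop
 endfacet
 facet normal -0.956 -0.183 -0.231
  outer loop
   vertex 0.6 1.9 1.4
   vertex 0.8 0.6 1.6
   vertex 0.2 0.7 4.0
  endloop
 endfacet
 facet normal -0.990 0.028 -0.139
  outer loop
   vertex 0.6 1.9 1.4
   vertex 0.2 0.7 4.0
   vertex 0.4 3.8 3.2
  endloop
 endfacet
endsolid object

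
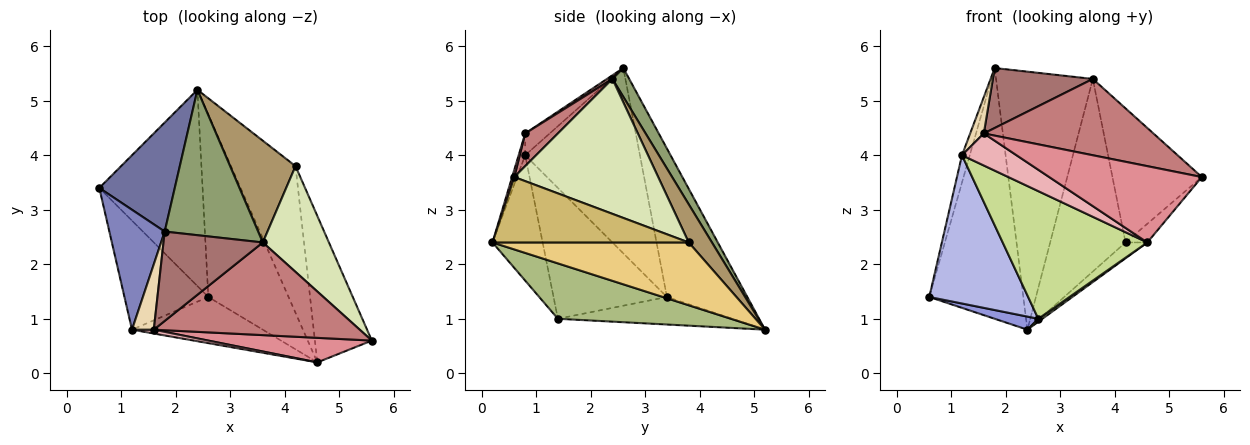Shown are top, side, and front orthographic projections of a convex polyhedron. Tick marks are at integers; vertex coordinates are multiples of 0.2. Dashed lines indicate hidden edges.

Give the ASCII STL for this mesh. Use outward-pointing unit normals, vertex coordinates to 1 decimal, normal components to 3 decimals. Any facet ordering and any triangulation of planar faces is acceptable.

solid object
 facet normal -0.617 0.722 0.314
  outer loop
   vertex 1.8 2.6 5.6
   vertex 2.4 5.2 0.8
   vertex 0.6 3.4 1.4
  endloop
 endfacet
 facet normal -0.956 0.065 0.286
  outer loop
   vertex 1.2 0.8 4.0
   vertex 1.8 2.6 5.6
   vertex 0.6 3.4 1.4
  endloop
 endfacet
 facet normal -0.257 -0.064 -0.964
  outer loop
   vertex 2.6 1.4 1.0
   vertex 0.6 3.4 1.4
   vertex 2.4 5.2 0.8
  endloop
 endfacet
 facet normal -0.679 -0.592 -0.435
  outer loop
   vertex 2.6 1.4 1.0
   vertex 1.2 0.8 4.0
   vertex 0.6 3.4 1.4
  endloop
 endfacet
 facet normal 0.150 0.861 0.485
  outer loop
   vertex 3.6 2.4 5.4
   vertex 2.4 5.2 0.8
   vertex 1.8 2.6 5.6
  endloop
 endfacet
 facet normal 0.568 -0.013 -0.823
  outer loop
   vertex 4.6 0.2 2.4
   vertex 2.6 1.4 1.0
   vertex 2.4 5.2 0.8
  endloop
 endfacet
 facet normal -0.310 -0.894 -0.323
  outer loop
   vertex 4.6 0.2 2.4
   vertex 1.2 0.8 4.0
   vertex 2.6 1.4 1.0
  endloop
 endfacet
 facet normal 0.784 0.487 0.384
  outer loop
   vertex 4.2 3.8 2.4
   vertex 3.6 2.4 5.4
   vertex 5.6 0.6 3.6
  endloop
 endfacet
 facet normal 0.263 0.853 0.451
  outer loop
   vertex 4.2 3.8 2.4
   vertex 2.4 5.2 0.8
   vertex 3.6 2.4 5.4
  endloop
 endfacet
 facet normal 0.752 0.084 -0.654
  outer loop
   vertex 4.2 3.8 2.4
   vertex 5.6 0.6 3.6
   vertex 4.6 0.2 2.4
  endloop
 endfacet
 facet normal 0.695 0.077 -0.715
  outer loop
   vertex 4.2 3.8 2.4
   vertex 4.6 0.2 2.4
   vertex 2.4 5.2 0.8
  endloop
 endfacet
 facet normal -0.658 -0.366 0.658
  outer loop
   vertex 1.6 0.8 4.4
   vertex 1.8 2.6 5.6
   vertex 1.2 0.8 4.0
  endloop
 endfacet
 facet normal 0.030 -0.557 0.830
  outer loop
   vertex 1.6 0.8 4.4
   vertex 3.6 2.4 5.4
   vertex 1.8 2.6 5.6
  endloop
 endfacet
 facet normal 0.122 -0.631 0.766
  outer loop
   vertex 1.6 0.8 4.4
   vertex 5.6 0.6 3.6
   vertex 3.6 2.4 5.4
  endloop
 endfacet
 facet normal 0.014 -0.952 0.306
  outer loop
   vertex 1.6 0.8 4.4
   vertex 4.6 0.2 2.4
   vertex 5.6 0.6 3.6
  endloop
 endfacet
 facet normal -0.118 -0.986 0.118
  outer loop
   vertex 1.6 0.8 4.4
   vertex 1.2 0.8 4.0
   vertex 4.6 0.2 2.4
  endloop
 endfacet
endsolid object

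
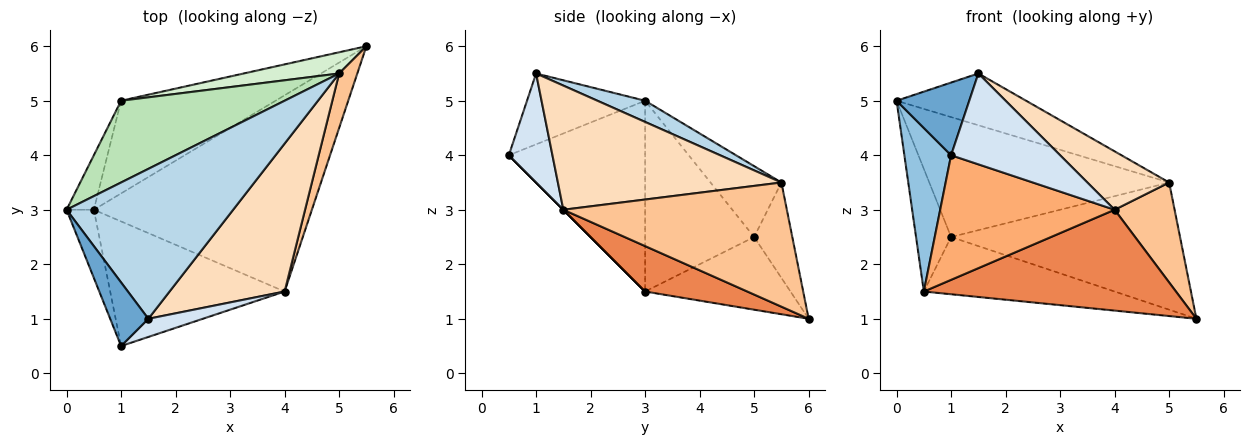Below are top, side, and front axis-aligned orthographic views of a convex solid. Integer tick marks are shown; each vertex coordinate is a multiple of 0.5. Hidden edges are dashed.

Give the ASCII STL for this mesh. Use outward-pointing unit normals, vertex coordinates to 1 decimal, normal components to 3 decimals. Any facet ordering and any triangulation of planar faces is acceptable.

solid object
 facet normal -0.774 -0.476 0.417
  outer loop
   vertex 1.5 1.0 5.5
   vertex 0.0 3.0 5.0
   vertex 1.0 0.5 4.0
  endloop
 endfacet
 facet normal -0.937 -0.321 -0.134
  outer loop
   vertex 0.5 3.0 1.5
   vertex 1.0 0.5 4.0
   vertex 0.0 3.0 5.0
  endloop
 endfacet
 facet normal 0.119 0.324 0.938
  outer loop
   vertex 5.0 5.5 3.5
   vertex 0.0 3.0 5.0
   vertex 1.5 1.0 5.5
  endloop
 endfacet
 facet normal 0.365 -0.913 0.183
  outer loop
   vertex 4.0 1.5 3.0
   vertex 1.5 1.0 5.5
   vertex 1.0 0.5 4.0
  endloop
 endfacet
 facet normal 0.182 -0.449 -0.875
  outer loop
   vertex 4.0 1.5 3.0
   vertex 0.5 3.0 1.5
   vertex 5.5 6.0 1.0
  endloop
 endfacet
 facet normal 0.000 -0.707 -0.707
  outer loop
   vertex 4.0 1.5 3.0
   vertex 1.0 0.5 4.0
   vertex 0.5 3.0 1.5
  endloop
 endfacet
 facet normal 0.956 -0.257 0.140
  outer loop
   vertex 4.0 1.5 3.0
   vertex 5.5 6.0 1.0
   vertex 5.0 5.5 3.5
  endloop
 endfacet
 facet normal 0.708 -0.259 0.657
  outer loop
   vertex 4.0 1.5 3.0
   vertex 5.0 5.5 3.5
   vertex 1.5 1.0 5.5
  endloop
 endfacet
 facet normal -0.943 0.303 -0.135
  outer loop
   vertex 1.0 5.0 2.5
   vertex 0.5 3.0 1.5
   vertex 0.0 3.0 5.0
  endloop
 endfacet
 facet normal -0.372 0.488 -0.790
  outer loop
   vertex 1.0 5.0 2.5
   vertex 5.5 6.0 1.0
   vertex 0.5 3.0 1.5
  endloop
 endfacet
 facet normal -0.237 0.803 0.547
  outer loop
   vertex 1.0 5.0 2.5
   vertex 0.0 3.0 5.0
   vertex 5.0 5.5 3.5
  endloop
 endfacet
 facet normal -0.162 0.973 0.162
  outer loop
   vertex 1.0 5.0 2.5
   vertex 5.0 5.5 3.5
   vertex 5.5 6.0 1.0
  endloop
 endfacet
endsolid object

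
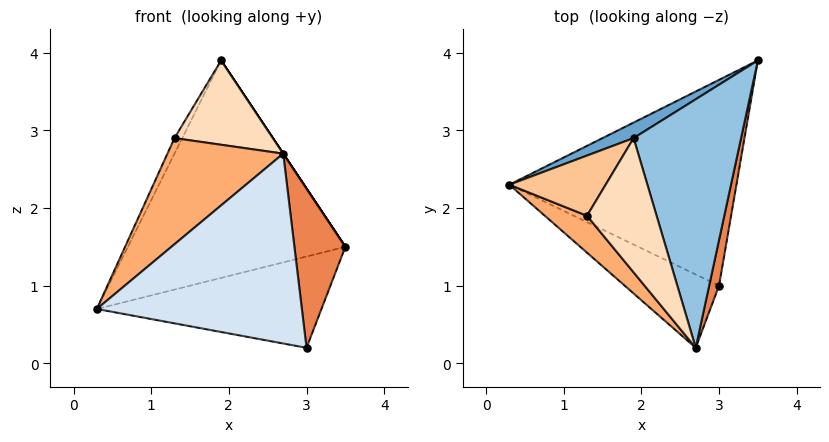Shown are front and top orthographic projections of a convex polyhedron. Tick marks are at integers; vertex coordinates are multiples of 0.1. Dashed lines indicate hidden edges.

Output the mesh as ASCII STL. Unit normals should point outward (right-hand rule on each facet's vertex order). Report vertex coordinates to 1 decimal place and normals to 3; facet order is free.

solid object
 facet normal -0.459 0.886 0.063
  outer loop
   vertex 1.9 2.9 3.9
   vertex 3.5 3.9 1.5
   vertex 0.3 2.3 0.7
  endloop
 endfacet
 facet normal 0.832 0.000 0.555
  outer loop
   vertex 1.9 2.9 3.9
   vertex 2.7 0.2 2.7
   vertex 3.5 3.9 1.5
  endloop
 endfacet
 facet normal 0.026 0.405 -0.914
  outer loop
   vertex 3.0 1.0 0.2
   vertex 0.3 2.3 0.7
   vertex 3.5 3.9 1.5
  endloop
 endfacet
 facet normal -0.458 -0.829 -0.320
  outer loop
   vertex 3.0 1.0 0.2
   vertex 2.7 0.2 2.7
   vertex 0.3 2.3 0.7
  endloop
 endfacet
 facet normal 0.979 -0.194 0.056
  outer loop
   vertex 3.0 1.0 0.2
   vertex 3.5 3.9 1.5
   vertex 2.7 0.2 2.7
  endloop
 endfacet
 facet normal -0.740 -0.635 0.221
  outer loop
   vertex 1.3 1.9 2.9
   vertex 0.3 2.3 0.7
   vertex 2.7 0.2 2.7
  endloop
 endfacet
 facet normal -0.897 0.110 0.428
  outer loop
   vertex 1.3 1.9 2.9
   vertex 1.9 2.9 3.9
   vertex 0.3 2.3 0.7
  endloop
 endfacet
 facet normal -0.465 -0.471 0.750
  outer loop
   vertex 1.3 1.9 2.9
   vertex 2.7 0.2 2.7
   vertex 1.9 2.9 3.9
  endloop
 endfacet
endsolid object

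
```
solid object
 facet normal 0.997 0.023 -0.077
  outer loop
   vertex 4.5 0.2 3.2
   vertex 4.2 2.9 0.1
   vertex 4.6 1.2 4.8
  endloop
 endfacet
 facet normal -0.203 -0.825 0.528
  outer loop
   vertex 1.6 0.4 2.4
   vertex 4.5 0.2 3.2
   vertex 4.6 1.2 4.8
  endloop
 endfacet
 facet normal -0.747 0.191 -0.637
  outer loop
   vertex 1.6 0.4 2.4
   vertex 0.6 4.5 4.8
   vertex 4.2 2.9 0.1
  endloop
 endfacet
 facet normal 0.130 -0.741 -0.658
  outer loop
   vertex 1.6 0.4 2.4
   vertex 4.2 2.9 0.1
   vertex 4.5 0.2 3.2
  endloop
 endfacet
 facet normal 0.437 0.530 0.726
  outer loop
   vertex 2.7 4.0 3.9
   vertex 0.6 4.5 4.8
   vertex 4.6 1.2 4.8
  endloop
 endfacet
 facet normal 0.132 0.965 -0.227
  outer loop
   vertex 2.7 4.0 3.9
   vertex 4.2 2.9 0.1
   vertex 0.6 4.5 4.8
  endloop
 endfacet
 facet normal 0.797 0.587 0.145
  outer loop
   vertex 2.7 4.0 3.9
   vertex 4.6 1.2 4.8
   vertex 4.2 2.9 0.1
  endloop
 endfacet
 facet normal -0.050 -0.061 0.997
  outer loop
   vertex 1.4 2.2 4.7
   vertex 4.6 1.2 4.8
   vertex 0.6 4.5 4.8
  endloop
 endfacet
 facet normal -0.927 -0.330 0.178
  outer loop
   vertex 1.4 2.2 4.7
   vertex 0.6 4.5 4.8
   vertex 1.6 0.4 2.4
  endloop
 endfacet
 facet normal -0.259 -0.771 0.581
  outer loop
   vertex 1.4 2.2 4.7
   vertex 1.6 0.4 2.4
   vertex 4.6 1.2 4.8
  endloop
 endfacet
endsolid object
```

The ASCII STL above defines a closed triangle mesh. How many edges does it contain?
15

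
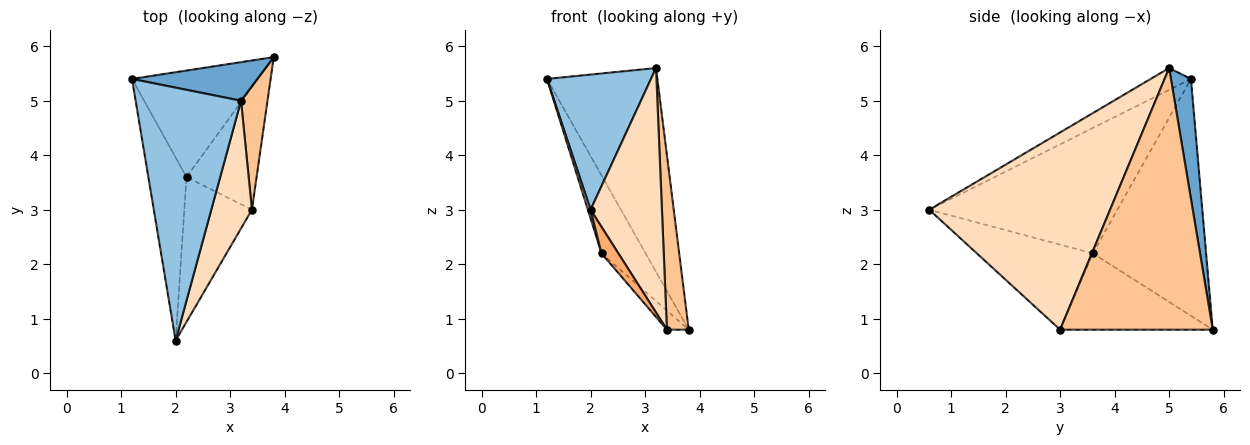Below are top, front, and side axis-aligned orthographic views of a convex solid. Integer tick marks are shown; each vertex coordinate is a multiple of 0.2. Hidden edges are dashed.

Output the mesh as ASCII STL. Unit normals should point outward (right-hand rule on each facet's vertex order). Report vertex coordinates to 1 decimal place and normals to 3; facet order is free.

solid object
 facet normal 0.175 0.967 0.183
  outer loop
   vertex 3.2 5.0 5.6
   vertex 3.8 5.8 0.8
   vertex 1.2 5.4 5.4
  endloop
 endfacet
 facet normal -0.180 -0.464 0.868
  outer loop
   vertex 3.2 5.0 5.6
   vertex 1.2 5.4 5.4
   vertex 2.0 0.6 3.0
  endloop
 endfacet
 facet normal -0.835 0.325 -0.444
  outer loop
   vertex 2.2 3.6 2.2
   vertex 1.2 5.4 5.4
   vertex 3.8 5.8 0.8
  endloop
 endfacet
 facet normal -0.957 -0.014 -0.291
  outer loop
   vertex 2.2 3.6 2.2
   vertex 2.0 0.6 3.0
   vertex 1.2 5.4 5.4
  endloop
 endfacet
 facet normal -0.732 0.105 -0.673
  outer loop
   vertex 3.4 3.0 0.8
   vertex 2.2 3.6 2.2
   vertex 3.8 5.8 0.8
  endloop
 endfacet
 facet normal -0.778 -0.113 -0.618
  outer loop
   vertex 3.4 3.0 0.8
   vertex 2.0 0.6 3.0
   vertex 2.2 3.6 2.2
  endloop
 endfacet
 facet normal 0.985 -0.141 0.100
  outer loop
   vertex 3.4 3.0 0.8
   vertex 3.8 5.8 0.8
   vertex 3.2 5.0 5.6
  endloop
 endfacet
 facet normal 0.914 -0.360 0.188
  outer loop
   vertex 3.4 3.0 0.8
   vertex 3.2 5.0 5.6
   vertex 2.0 0.6 3.0
  endloop
 endfacet
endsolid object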